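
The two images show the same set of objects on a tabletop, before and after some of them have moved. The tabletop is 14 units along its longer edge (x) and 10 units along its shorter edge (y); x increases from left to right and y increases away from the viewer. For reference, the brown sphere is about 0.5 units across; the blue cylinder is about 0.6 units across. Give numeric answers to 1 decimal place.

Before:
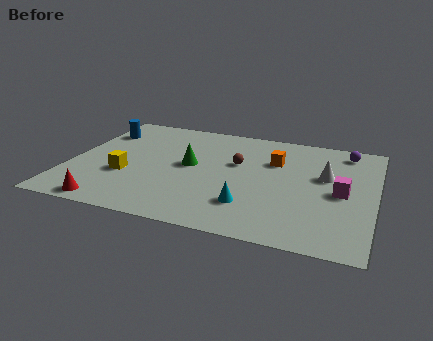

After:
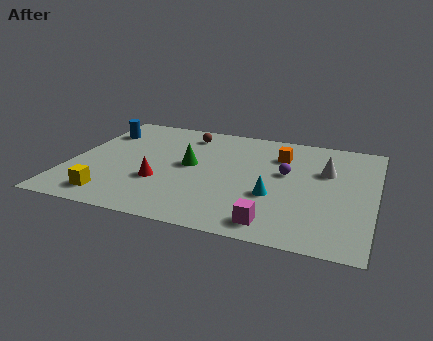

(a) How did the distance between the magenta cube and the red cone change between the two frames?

-5.1

The distance was about 10.9 in the first image and 5.8 in the second, so they moved 5.1 units closer together.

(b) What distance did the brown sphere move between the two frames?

3.4

From (7.6, 6.1) to (5.0, 8.3), the brown sphere covered √(2.6² + 2.2²) ≈ 3.4 units.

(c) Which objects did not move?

the green cone and the blue cylinder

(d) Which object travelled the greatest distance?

the magenta cube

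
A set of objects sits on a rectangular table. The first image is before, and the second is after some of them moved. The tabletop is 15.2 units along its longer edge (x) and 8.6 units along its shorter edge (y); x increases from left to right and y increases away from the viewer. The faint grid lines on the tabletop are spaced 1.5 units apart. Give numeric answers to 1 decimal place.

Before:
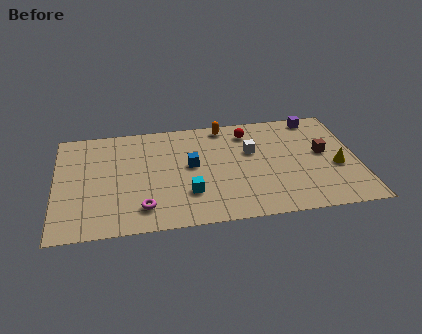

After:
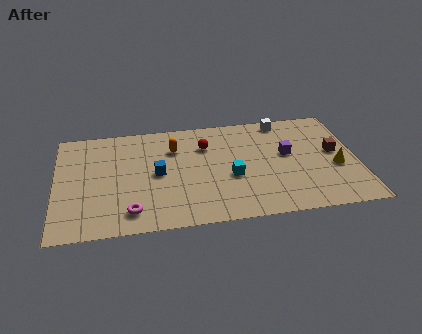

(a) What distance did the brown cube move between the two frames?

0.6

The brown cube moved from about (13.5, 4.7) to (14.1, 4.7), a distance of √(0.6² + 0.0²) ≈ 0.6.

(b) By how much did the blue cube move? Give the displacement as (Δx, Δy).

(-1.7, -0.4)

From the two frames, the blue cube sits at roughly (6.8, 4.7) before and (5.1, 4.3) after.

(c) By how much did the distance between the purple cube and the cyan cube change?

-5.3

Before: roughly 8.5 units apart; after: 3.2. That's 5.3 units closer together.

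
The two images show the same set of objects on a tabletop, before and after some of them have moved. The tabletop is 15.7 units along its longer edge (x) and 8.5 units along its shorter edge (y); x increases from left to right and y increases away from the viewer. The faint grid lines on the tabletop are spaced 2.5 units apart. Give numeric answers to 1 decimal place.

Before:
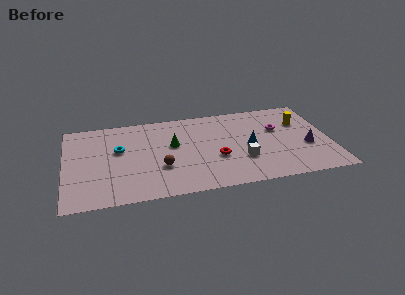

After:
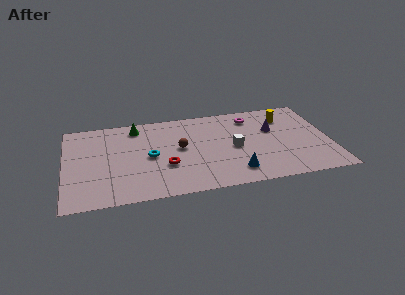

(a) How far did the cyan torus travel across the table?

2.1

The cyan torus moved from about (3.2, 5.1) to (5.0, 4.1), a distance of √(1.8² + 1.0²) ≈ 2.1.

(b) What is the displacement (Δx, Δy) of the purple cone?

(-1.9, 2.1)

From the two frames, the purple cone sits at roughly (14.3, 3.3) before and (12.4, 5.4) after.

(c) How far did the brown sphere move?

2.1

The brown sphere moved from about (5.6, 2.9) to (6.8, 4.6), a distance of √(1.2² + 1.7²) ≈ 2.1.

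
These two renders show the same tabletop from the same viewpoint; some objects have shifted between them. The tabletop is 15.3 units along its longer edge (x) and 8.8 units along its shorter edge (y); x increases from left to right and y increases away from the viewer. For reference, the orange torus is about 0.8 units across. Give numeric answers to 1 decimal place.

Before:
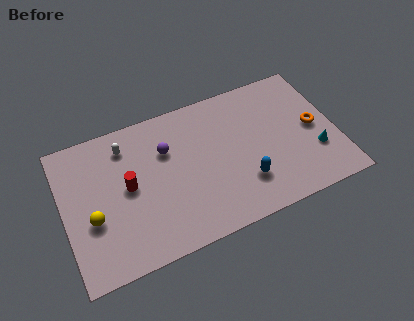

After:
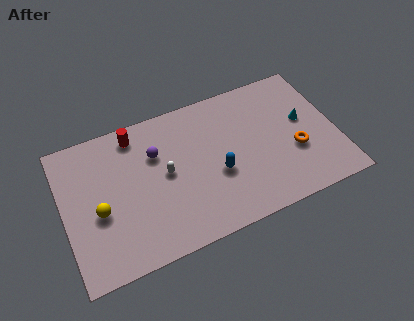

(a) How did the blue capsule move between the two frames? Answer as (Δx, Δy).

(-1.4, 1.1)

The blue capsule was at about (9.9, 2.4) and moved to about (8.5, 3.5).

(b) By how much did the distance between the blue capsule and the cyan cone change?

+1.2

They were about 4.1 units apart before and 5.3 after — 1.2 units further apart.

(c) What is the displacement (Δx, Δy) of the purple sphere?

(-0.6, 0.0)

The purple sphere was at about (5.9, 6.0) and moved to about (5.3, 6.0).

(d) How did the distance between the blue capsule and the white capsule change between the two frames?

-4.8

The distance was about 7.8 in the first image and 3.0 in the second, so they moved 4.8 units closer together.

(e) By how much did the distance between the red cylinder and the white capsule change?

+0.8

The distance was about 2.5 in the first image and 3.3 in the second, so they moved 0.8 units further apart.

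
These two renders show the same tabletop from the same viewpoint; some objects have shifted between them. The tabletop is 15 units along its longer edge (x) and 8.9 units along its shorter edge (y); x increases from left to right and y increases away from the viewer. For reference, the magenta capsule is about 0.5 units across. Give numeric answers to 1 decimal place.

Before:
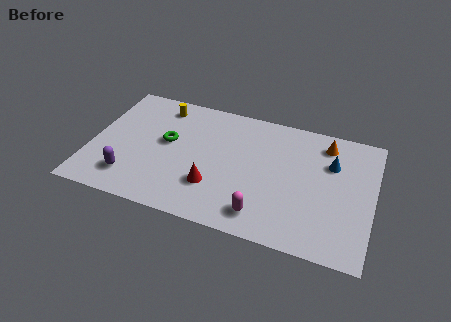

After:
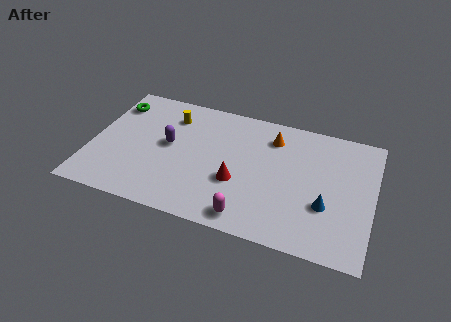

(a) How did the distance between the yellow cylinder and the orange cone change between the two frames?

-3.4

They were about 8.9 units apart before and 5.5 after — 3.4 units closer together.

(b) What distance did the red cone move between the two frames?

1.4

The red cone moved from about (6.7, 2.6) to (7.9, 3.3), a distance of √(1.2² + 0.7²) ≈ 1.4.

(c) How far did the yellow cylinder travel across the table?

0.8

From (3.4, 7.5) to (4.0, 6.9), the yellow cylinder covered √(0.6² + 0.6²) ≈ 0.8 units.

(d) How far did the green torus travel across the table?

3.7

From (4.0, 5.0) to (0.9, 7.0), the green torus covered √(3.1² + 2.0²) ≈ 3.7 units.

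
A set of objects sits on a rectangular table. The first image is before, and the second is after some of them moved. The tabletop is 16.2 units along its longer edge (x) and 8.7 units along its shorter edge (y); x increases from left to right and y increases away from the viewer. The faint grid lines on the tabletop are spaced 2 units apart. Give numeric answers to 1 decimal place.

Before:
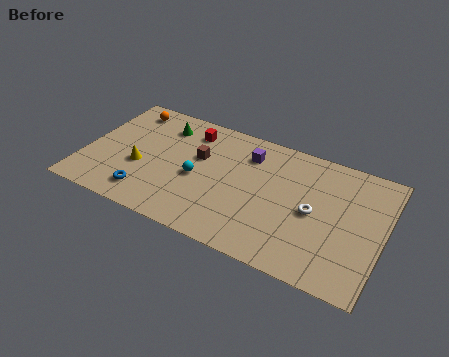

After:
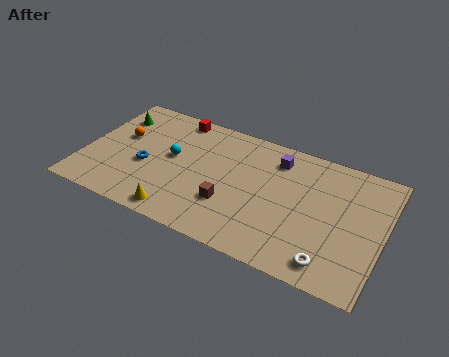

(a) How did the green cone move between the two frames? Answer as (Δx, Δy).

(-2.7, -0.3)

The green cone was at about (3.9, 6.9) and moved to about (1.2, 6.6).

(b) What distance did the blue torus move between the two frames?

2.0

From (3.7, 1.6) to (3.4, 3.6), the blue torus covered √(0.3² + 2.0²) ≈ 2.0 units.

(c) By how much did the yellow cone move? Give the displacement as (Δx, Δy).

(2.5, -2.4)

The yellow cone started near (3.1, 3.4) and ended near (5.6, 1.0).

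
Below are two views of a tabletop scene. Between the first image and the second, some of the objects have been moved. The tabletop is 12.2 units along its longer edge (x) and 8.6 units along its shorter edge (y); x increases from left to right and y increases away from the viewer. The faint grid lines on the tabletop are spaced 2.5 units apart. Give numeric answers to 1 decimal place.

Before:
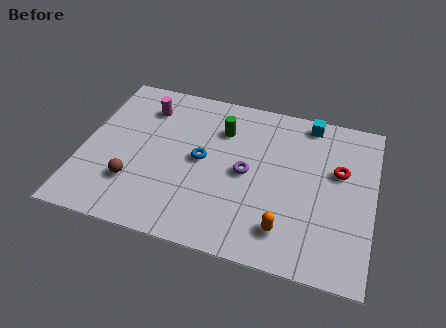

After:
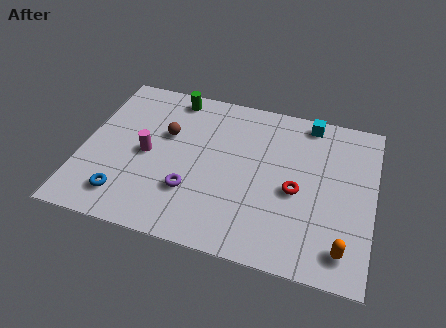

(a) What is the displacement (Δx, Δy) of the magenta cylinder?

(0.3, -2.6)

The magenta cylinder started near (2.4, 6.7) and ended near (2.7, 4.1).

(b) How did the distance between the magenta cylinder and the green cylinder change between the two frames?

+0.3

Before: roughly 3.3 units apart; after: 3.6. That's 0.3 units further apart.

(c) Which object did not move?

the cyan cube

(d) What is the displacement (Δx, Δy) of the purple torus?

(-2.2, -1.6)

The purple torus started near (6.9, 4.2) and ended near (4.7, 2.6).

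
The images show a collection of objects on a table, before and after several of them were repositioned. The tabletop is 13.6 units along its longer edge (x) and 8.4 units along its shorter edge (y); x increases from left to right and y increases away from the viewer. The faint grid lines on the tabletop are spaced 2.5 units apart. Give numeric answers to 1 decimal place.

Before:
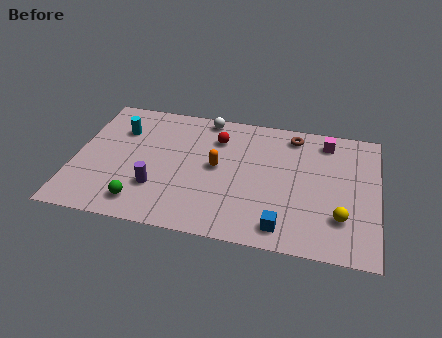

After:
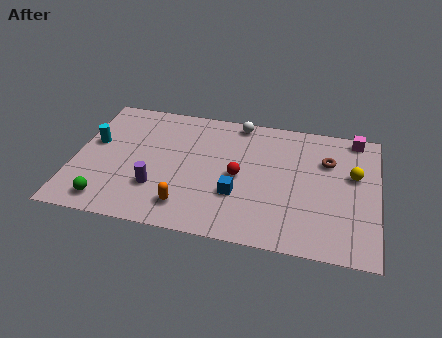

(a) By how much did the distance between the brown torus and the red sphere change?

+0.8

The distance was about 3.5 in the first image and 4.3 in the second, so they moved 0.8 units further apart.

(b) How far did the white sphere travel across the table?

1.5

The white sphere was near (5.7, 7.6) before and (7.2, 7.6) after, so it travelled √(1.5² + 0.0²) ≈ 1.5 units.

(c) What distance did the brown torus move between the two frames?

2.1

From (9.7, 7.2) to (11.3, 5.8), the brown torus covered √(1.6² + 1.4²) ≈ 2.1 units.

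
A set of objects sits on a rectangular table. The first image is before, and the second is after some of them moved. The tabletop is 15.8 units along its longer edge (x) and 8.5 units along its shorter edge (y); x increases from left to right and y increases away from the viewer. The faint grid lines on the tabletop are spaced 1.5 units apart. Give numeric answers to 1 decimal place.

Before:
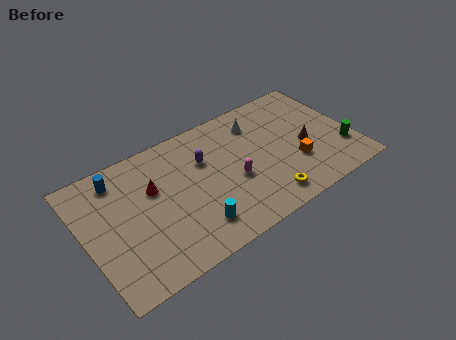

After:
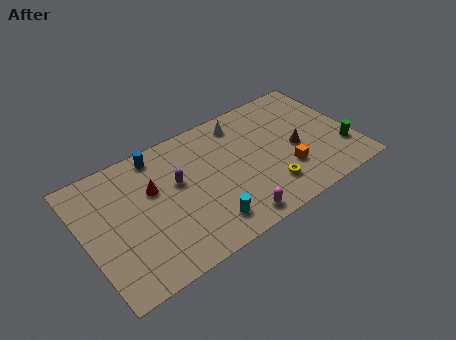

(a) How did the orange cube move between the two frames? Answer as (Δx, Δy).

(-0.6, -0.2)

The orange cube started near (12.2, 2.8) and ended near (11.6, 2.6).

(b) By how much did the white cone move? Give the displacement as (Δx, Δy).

(-0.9, 0.5)

From the two frames, the white cone sits at roughly (10.6, 6.7) before and (9.7, 7.2) after.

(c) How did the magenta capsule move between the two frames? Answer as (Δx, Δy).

(-0.5, -2.5)

The magenta capsule started near (8.6, 3.5) and ended near (8.1, 1.0).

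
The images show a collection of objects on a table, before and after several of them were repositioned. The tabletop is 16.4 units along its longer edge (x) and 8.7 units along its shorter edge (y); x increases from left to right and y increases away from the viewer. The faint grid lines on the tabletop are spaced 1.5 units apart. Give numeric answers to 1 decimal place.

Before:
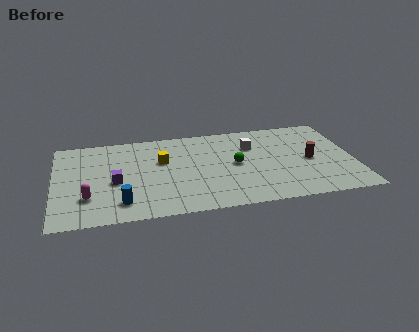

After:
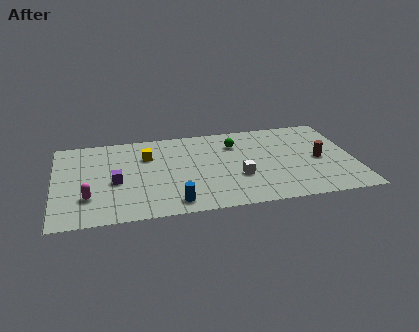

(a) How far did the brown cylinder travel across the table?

0.5

The brown cylinder moved from about (14.0, 4.1) to (14.5, 4.1), a distance of √(0.5² + 0.0²) ≈ 0.5.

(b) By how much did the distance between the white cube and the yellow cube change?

+0.7

They were about 5.0 units apart before and 5.7 after — 0.7 units further apart.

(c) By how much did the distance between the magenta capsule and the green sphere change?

+0.8

They were about 8.3 units apart before and 9.1 after — 0.8 units further apart.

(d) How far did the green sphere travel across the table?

2.1

The green sphere moved from about (9.9, 4.4) to (10.0, 6.5), a distance of √(0.1² + 2.1²) ≈ 2.1.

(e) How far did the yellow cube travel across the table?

1.0

The yellow cube was near (5.9, 5.5) before and (5.1, 6.1) after, so it travelled √(0.8² + 0.6²) ≈ 1.0 units.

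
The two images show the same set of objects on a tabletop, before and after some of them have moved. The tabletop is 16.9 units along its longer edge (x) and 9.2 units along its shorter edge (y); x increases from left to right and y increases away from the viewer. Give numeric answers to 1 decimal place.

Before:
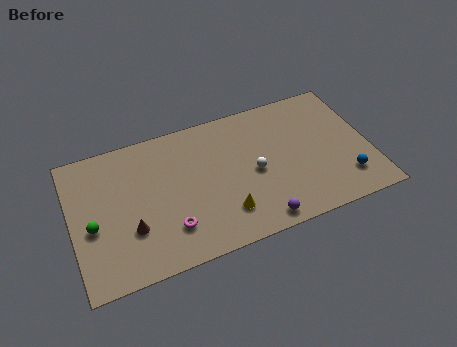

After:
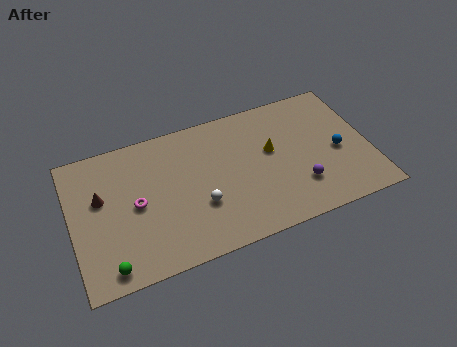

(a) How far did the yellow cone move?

4.4

From (8.4, 2.2) to (11.4, 5.4), the yellow cone covered √(3.0² + 3.2²) ≈ 4.4 units.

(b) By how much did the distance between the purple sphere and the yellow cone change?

+1.0

Before: roughly 2.2 units apart; after: 3.2. That's 1.0 units further apart.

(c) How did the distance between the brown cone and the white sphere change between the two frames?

-1.3

Before: roughly 7.2 units apart; after: 5.9. That's 1.3 units closer together.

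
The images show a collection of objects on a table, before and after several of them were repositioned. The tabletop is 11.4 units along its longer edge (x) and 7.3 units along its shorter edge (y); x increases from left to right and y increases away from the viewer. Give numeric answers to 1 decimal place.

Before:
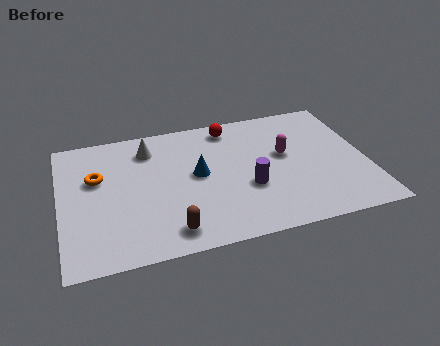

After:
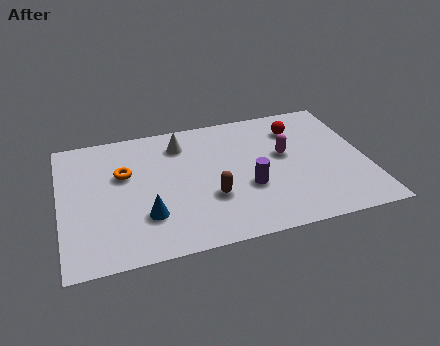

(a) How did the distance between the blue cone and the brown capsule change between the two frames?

-0.6

The distance was about 3.0 in the first image and 2.4 in the second, so they moved 0.6 units closer together.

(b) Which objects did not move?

the purple cylinder and the magenta capsule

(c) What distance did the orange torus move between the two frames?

1.0

The orange torus was near (1.4, 4.6) before and (2.4, 4.6) after, so it travelled √(1.0² + 0.0²) ≈ 1.0 units.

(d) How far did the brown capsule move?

2.1

The brown capsule moved from about (3.9, 1.1) to (5.5, 2.5), a distance of √(1.6² + 1.4²) ≈ 2.1.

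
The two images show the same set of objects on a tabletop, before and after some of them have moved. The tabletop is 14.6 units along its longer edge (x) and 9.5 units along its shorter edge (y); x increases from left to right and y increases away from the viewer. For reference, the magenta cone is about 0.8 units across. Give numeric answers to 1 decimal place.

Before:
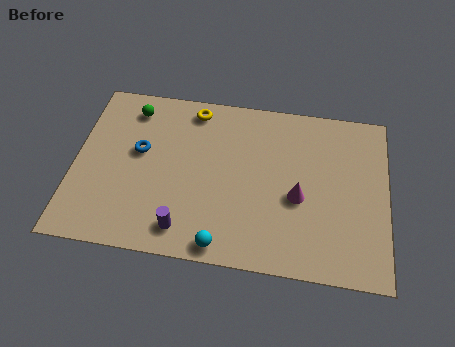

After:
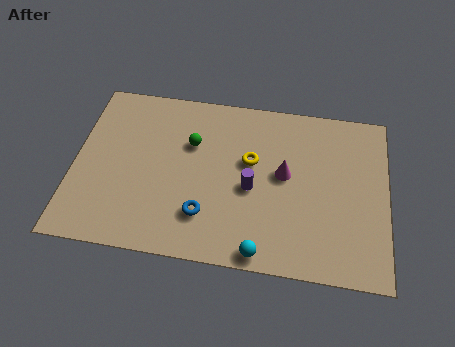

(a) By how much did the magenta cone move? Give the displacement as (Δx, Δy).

(-0.7, 1.2)

The magenta cone was at about (10.5, 4.0) and moved to about (9.8, 5.2).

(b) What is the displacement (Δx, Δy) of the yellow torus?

(2.8, -2.6)

The yellow torus started near (5.4, 8.3) and ended near (8.2, 5.7).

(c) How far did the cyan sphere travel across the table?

1.8

The cyan sphere moved from about (7.1, 0.9) to (8.9, 0.8), a distance of √(1.8² + 0.1²) ≈ 1.8.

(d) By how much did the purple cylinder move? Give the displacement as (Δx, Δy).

(3.0, 2.7)

The purple cylinder was at about (5.3, 1.5) and moved to about (8.3, 4.2).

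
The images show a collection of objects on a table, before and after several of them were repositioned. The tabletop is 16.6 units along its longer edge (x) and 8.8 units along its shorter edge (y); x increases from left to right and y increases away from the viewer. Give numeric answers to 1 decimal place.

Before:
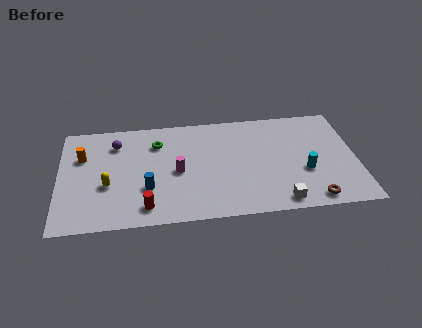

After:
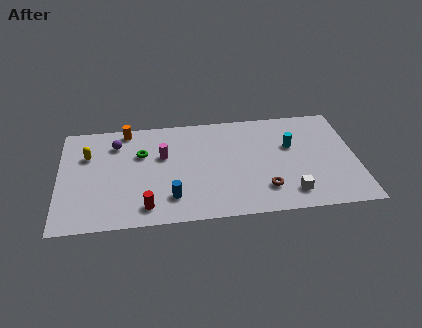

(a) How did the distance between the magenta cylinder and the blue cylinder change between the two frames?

+1.4

Before: roughly 2.1 units apart; after: 3.5. That's 1.4 units further apart.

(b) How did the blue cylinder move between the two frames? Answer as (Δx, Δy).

(1.3, -0.9)

The blue cylinder was at about (4.9, 2.9) and moved to about (6.2, 2.0).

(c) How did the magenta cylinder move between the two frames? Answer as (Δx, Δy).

(-0.8, 1.4)

The magenta cylinder was at about (6.6, 4.1) and moved to about (5.8, 5.5).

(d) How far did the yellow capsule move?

2.8

From (2.7, 3.4) to (1.6, 6.0), the yellow capsule covered √(1.1² + 2.6²) ≈ 2.8 units.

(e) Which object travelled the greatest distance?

the orange cylinder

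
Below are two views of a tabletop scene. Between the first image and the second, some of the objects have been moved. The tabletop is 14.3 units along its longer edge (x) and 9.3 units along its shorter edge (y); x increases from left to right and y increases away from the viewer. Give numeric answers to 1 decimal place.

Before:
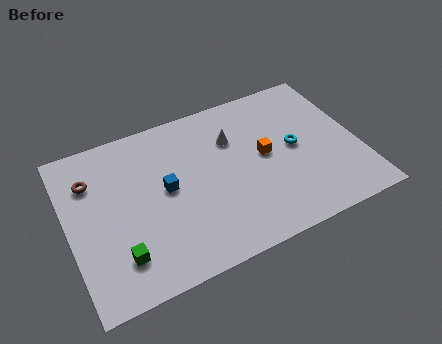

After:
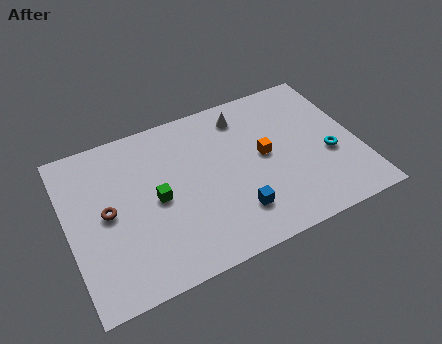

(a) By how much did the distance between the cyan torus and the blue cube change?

-1.3

Before: roughly 6.4 units apart; after: 5.1. That's 1.3 units closer together.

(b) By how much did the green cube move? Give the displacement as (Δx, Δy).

(2.1, 2.4)

The green cube started near (2.2, 2.1) and ended near (4.3, 4.5).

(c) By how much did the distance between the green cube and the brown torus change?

-2.4

Before: roughly 4.8 units apart; after: 2.4. That's 2.4 units closer together.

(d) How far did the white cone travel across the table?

1.4

The white cone moved from about (8.3, 6.5) to (9.0, 7.7), a distance of √(0.7² + 1.2²) ≈ 1.4.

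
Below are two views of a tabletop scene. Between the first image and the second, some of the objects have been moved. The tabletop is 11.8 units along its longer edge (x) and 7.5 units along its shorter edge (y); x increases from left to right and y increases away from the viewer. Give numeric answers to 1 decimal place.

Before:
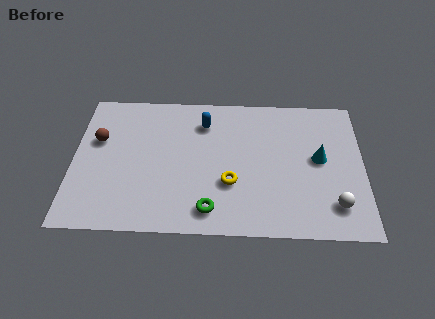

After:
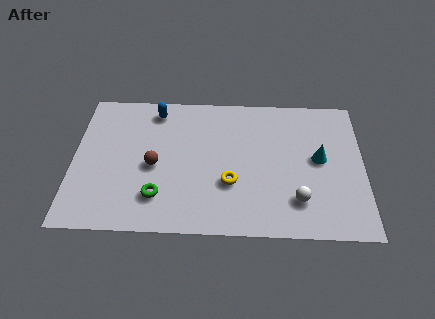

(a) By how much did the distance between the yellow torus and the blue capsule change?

+1.5

The distance was about 3.4 in the first image and 4.9 in the second, so they moved 1.5 units further apart.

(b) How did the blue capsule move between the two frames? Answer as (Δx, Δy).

(-2.0, 0.6)

The blue capsule started near (5.3, 5.8) and ended near (3.3, 6.4).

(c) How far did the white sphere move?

1.5

From (10.6, 1.6) to (9.1, 1.8), the white sphere covered √(1.5² + 0.2²) ≈ 1.5 units.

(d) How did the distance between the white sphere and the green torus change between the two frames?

+0.6

They were about 5.0 units apart before and 5.6 after — 0.6 units further apart.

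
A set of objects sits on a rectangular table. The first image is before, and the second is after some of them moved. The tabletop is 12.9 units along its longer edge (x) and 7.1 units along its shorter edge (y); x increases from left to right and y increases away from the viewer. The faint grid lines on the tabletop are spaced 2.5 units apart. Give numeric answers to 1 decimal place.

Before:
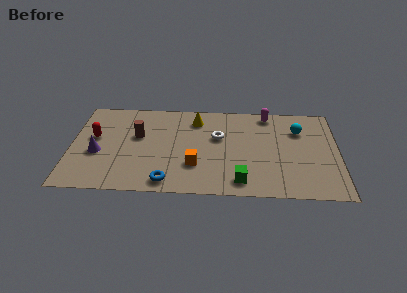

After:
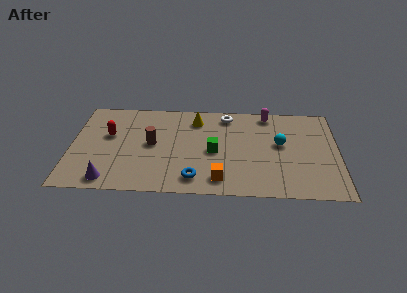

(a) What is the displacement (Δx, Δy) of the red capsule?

(0.7, 0.2)

The red capsule started near (1.1, 4.1) and ended near (1.8, 4.3).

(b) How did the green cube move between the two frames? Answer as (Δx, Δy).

(-1.3, 2.2)

The green cube started near (8.2, 1.1) and ended near (6.9, 3.3).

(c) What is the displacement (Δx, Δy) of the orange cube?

(1.2, -1.0)

The orange cube was at about (6.0, 2.2) and moved to about (7.2, 1.2).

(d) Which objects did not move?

the magenta capsule and the yellow cone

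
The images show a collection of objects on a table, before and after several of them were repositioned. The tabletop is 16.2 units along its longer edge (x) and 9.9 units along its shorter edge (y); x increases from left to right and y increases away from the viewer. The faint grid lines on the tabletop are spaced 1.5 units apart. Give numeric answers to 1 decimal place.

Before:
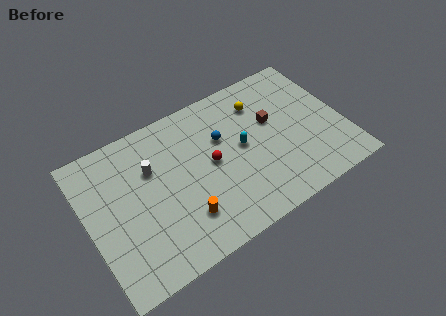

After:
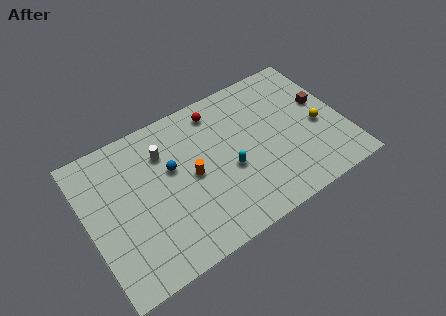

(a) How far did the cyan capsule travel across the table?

1.5

From (9.8, 5.2) to (8.8, 4.1), the cyan capsule covered √(1.0² + 1.1²) ≈ 1.5 units.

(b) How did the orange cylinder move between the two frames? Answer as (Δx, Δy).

(0.9, 2.4)

The orange cylinder was at about (5.6, 2.5) and moved to about (6.5, 4.9).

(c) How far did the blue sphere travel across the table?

3.3

The blue sphere was near (8.7, 6.4) before and (5.4, 6.0) after, so it travelled √(3.3² + 0.4²) ≈ 3.3 units.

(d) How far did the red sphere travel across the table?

3.4

From (7.8, 5.1) to (8.7, 8.4), the red sphere covered √(0.9² + 3.3²) ≈ 3.4 units.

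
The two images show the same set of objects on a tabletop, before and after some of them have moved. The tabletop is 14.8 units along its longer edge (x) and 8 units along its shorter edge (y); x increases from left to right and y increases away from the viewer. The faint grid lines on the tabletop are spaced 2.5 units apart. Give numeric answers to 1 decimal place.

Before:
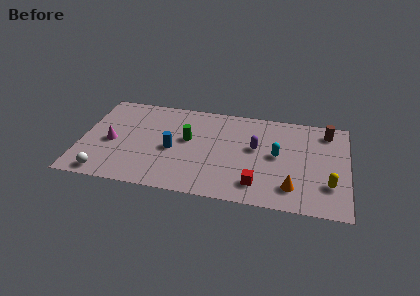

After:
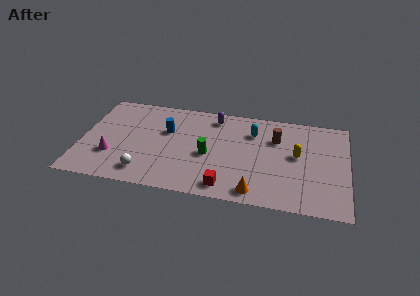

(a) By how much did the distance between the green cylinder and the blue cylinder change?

+1.6

They were about 1.3 units apart before and 2.9 after — 1.6 units further apart.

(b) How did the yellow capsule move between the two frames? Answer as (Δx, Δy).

(-1.8, 2.1)

From the two frames, the yellow capsule sits at roughly (13.8, 2.3) before and (12.0, 4.4) after.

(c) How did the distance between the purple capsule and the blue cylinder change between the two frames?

-1.6

They were about 4.7 units apart before and 3.1 after — 1.6 units closer together.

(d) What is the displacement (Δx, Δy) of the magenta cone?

(0.1, -1.1)

The magenta cone was at about (1.7, 3.6) and moved to about (1.8, 2.5).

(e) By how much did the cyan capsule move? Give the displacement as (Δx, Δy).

(-1.4, 1.7)

The cyan capsule was at about (10.9, 4.2) and moved to about (9.5, 5.9).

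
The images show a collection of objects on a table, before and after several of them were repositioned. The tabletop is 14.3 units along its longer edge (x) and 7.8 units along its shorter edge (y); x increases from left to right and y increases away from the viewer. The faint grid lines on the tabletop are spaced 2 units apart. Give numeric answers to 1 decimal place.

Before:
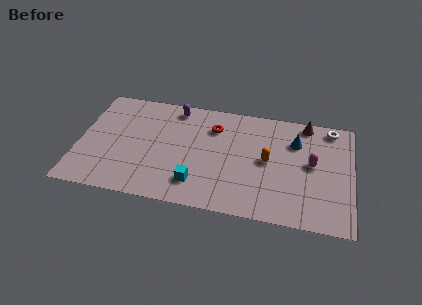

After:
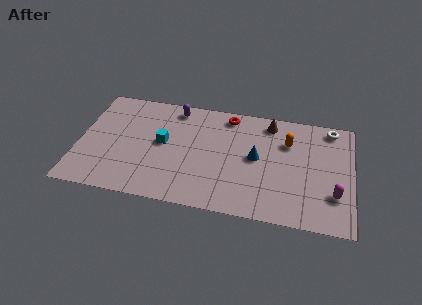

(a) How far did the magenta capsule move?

2.2

From (12.2, 4.2) to (13.4, 2.3), the magenta capsule covered √(1.2² + 1.9²) ≈ 2.2 units.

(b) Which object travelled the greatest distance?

the cyan cube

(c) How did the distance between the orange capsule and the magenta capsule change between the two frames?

+1.8

They were about 2.3 units apart before and 4.1 after — 1.8 units further apart.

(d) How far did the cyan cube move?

3.1

The cyan cube was near (6.3, 1.7) before and (4.4, 4.2) after, so it travelled √(1.9² + 2.5²) ≈ 3.1 units.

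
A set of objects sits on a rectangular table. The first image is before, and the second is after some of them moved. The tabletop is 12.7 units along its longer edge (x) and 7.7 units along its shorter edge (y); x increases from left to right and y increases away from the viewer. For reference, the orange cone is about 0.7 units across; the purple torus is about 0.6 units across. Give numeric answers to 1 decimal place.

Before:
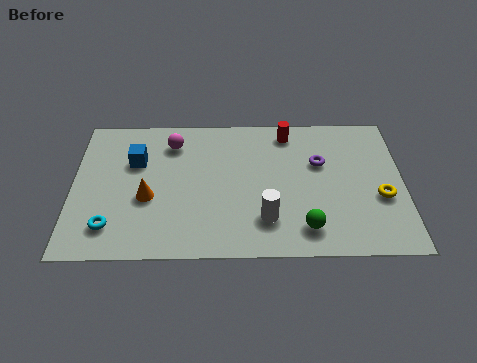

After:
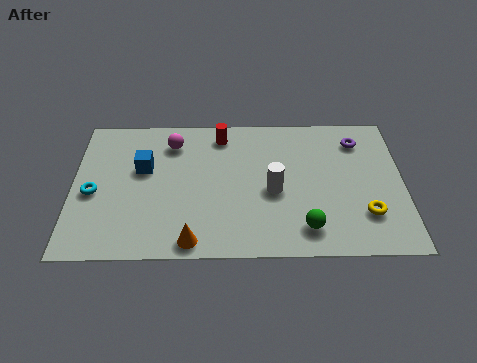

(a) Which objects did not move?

the green sphere and the magenta sphere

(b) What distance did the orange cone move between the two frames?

2.9

The orange cone was near (2.9, 3.1) before and (4.6, 0.8) after, so it travelled √(1.7² + 2.3²) ≈ 2.9 units.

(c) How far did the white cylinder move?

1.5

The white cylinder moved from about (7.4, 1.9) to (7.7, 3.4), a distance of √(0.3² + 1.5²) ≈ 1.5.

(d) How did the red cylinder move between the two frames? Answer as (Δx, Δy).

(-2.6, -0.1)

From the two frames, the red cylinder sits at roughly (8.3, 6.6) before and (5.7, 6.5) after.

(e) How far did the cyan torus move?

1.9

The cyan torus moved from about (1.5, 1.6) to (0.8, 3.4), a distance of √(0.7² + 1.8²) ≈ 1.9.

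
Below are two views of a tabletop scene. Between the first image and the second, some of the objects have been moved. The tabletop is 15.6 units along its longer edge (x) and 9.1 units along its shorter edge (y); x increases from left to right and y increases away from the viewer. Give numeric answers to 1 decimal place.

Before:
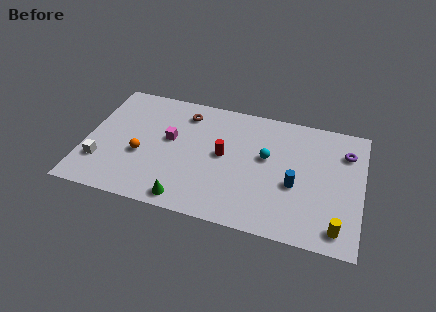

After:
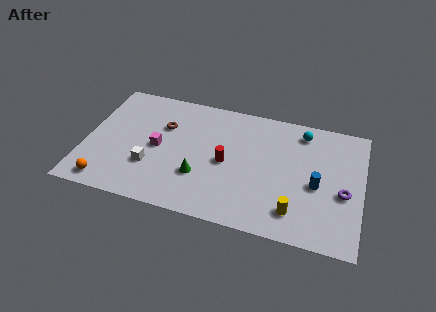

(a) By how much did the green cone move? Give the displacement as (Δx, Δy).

(0.6, 1.9)

From the two frames, the green cone sits at roughly (6.0, 1.0) before and (6.6, 2.9) after.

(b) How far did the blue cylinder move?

1.2

The blue cylinder moved from about (11.9, 3.7) to (13.1, 4.0), a distance of √(1.2² + 0.3²) ≈ 1.2.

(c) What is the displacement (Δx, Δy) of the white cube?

(2.8, 0.4)

The white cube started near (1.0, 2.5) and ended near (3.8, 2.9).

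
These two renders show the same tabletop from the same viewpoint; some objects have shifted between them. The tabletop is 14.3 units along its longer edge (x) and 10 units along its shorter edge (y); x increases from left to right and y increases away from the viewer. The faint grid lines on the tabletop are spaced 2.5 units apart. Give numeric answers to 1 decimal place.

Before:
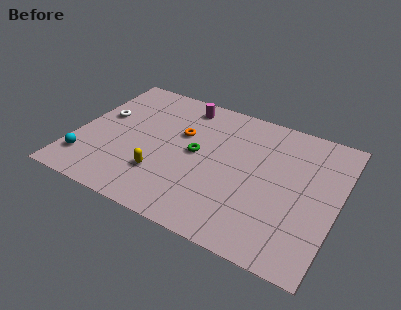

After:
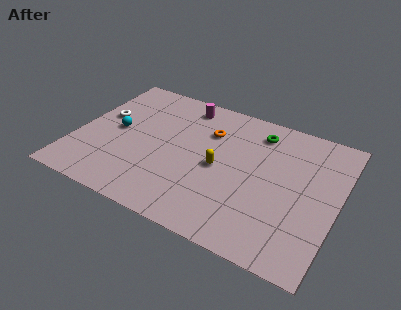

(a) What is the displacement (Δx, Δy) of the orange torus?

(1.4, 0.8)

The orange torus started near (5.6, 6.3) and ended near (7.0, 7.1).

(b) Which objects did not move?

the magenta cylinder and the white torus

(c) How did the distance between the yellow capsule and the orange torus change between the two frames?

-1.0

The distance was about 3.6 in the first image and 2.6 in the second, so they moved 1.0 units closer together.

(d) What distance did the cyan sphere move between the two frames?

3.2

The cyan sphere was near (0.9, 2.1) before and (2.1, 5.1) after, so it travelled √(1.2² + 3.0²) ≈ 3.2 units.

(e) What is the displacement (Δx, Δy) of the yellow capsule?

(2.9, 1.9)

The yellow capsule started near (5.0, 2.8) and ended near (7.9, 4.7).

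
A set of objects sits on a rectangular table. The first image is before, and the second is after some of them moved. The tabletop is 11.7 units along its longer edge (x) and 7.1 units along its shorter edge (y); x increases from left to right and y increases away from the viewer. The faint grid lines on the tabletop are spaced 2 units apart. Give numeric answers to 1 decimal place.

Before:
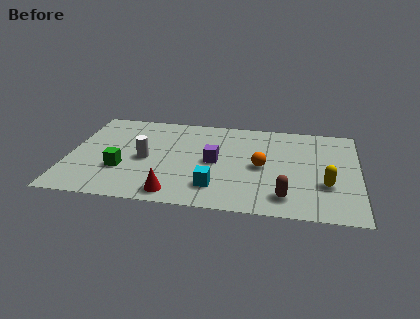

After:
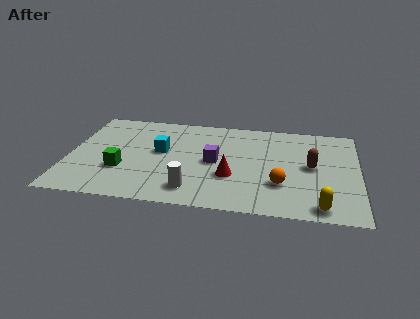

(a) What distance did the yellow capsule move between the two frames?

1.6

The yellow capsule was near (10.4, 2.4) before and (10.2, 0.8) after, so it travelled √(0.2² + 1.6²) ≈ 1.6 units.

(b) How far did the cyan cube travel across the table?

3.3

The cyan cube moved from about (6.0, 1.6) to (3.7, 4.0), a distance of √(2.3² + 2.4²) ≈ 3.3.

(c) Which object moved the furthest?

the cyan cube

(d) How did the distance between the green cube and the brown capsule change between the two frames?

+1.0

Before: roughly 6.7 units apart; after: 7.7. That's 1.0 units further apart.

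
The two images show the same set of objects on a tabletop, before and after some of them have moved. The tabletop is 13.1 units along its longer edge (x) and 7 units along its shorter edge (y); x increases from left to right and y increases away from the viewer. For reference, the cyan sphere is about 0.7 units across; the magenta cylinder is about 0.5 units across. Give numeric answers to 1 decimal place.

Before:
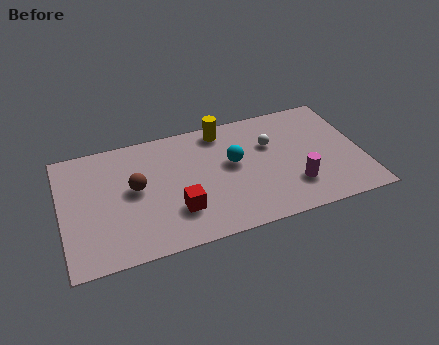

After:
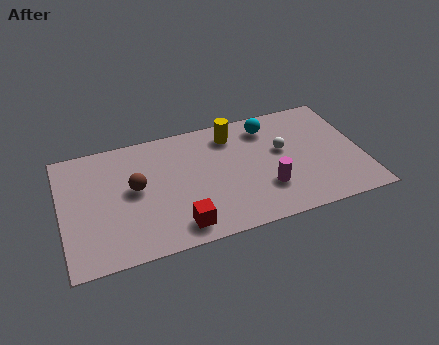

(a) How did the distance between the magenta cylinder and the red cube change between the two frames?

-1.1

They were about 5.1 units apart before and 4.0 after — 1.1 units closer together.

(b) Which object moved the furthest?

the cyan sphere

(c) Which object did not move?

the brown sphere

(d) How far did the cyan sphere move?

2.4

The cyan sphere was near (7.5, 4.0) before and (9.2, 5.7) after, so it travelled √(1.7² + 1.7²) ≈ 2.4 units.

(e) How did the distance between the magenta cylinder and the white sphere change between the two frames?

-0.6

Before: roughly 2.8 units apart; after: 2.2. That's 0.6 units closer together.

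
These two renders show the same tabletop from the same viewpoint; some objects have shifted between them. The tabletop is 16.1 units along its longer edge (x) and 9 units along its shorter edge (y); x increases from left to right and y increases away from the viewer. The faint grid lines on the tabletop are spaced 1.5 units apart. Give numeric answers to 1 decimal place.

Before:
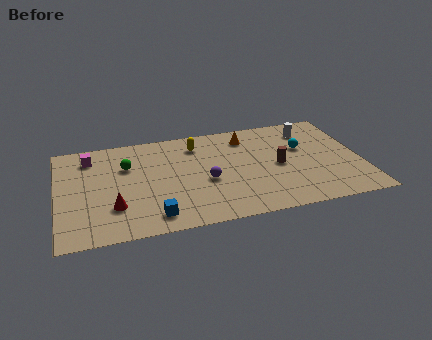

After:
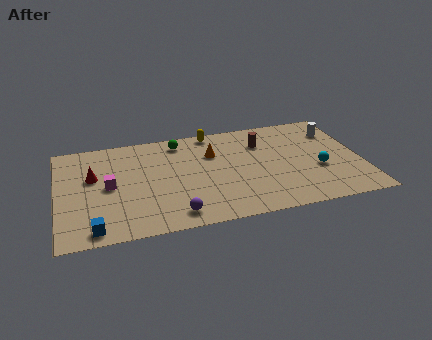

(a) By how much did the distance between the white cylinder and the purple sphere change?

+3.8

Before: roughly 6.7 units apart; after: 10.5. That's 3.8 units further apart.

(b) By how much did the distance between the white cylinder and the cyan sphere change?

+1.8

They were about 1.7 units apart before and 3.5 after — 1.8 units further apart.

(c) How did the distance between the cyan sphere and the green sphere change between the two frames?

-1.1

Before: roughly 9.4 units apart; after: 8.3. That's 1.1 units closer together.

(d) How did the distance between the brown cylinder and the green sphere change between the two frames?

-3.7

The distance was about 8.2 in the first image and 4.5 in the second, so they moved 3.7 units closer together.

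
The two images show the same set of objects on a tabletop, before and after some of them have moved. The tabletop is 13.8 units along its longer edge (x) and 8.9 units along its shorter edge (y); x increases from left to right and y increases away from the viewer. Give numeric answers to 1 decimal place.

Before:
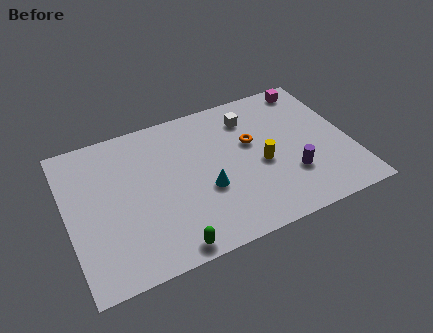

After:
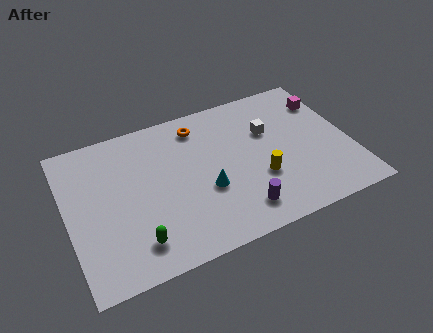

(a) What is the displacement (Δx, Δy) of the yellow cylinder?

(-0.2, -0.8)

From the two frames, the yellow cylinder sits at roughly (9.4, 3.9) before and (9.2, 3.1) after.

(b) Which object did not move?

the cyan cone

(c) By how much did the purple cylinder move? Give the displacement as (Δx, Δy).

(-2.7, -1.1)

From the two frames, the purple cylinder sits at roughly (10.7, 2.7) before and (8.0, 1.6) after.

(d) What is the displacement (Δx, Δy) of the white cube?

(0.8, -1.2)

The white cube was at about (9.2, 7.0) and moved to about (10.0, 5.8).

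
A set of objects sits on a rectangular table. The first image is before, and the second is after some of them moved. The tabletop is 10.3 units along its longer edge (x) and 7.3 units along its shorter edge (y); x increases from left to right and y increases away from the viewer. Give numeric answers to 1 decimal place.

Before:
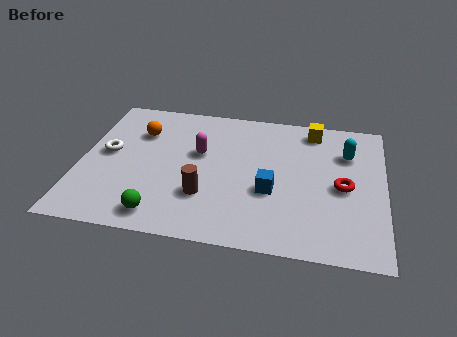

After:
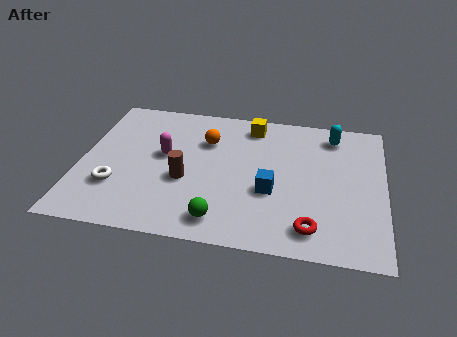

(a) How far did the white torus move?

1.7

The white torus was near (0.9, 3.9) before and (1.3, 2.2) after, so it travelled √(0.4² + 1.7²) ≈ 1.7 units.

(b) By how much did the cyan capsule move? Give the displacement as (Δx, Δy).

(-0.5, 0.9)

From the two frames, the cyan capsule sits at roughly (9.0, 5.2) before and (8.5, 6.1) after.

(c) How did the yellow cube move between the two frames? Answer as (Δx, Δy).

(-2.1, -0.1)

The yellow cube was at about (7.8, 6.3) and moved to about (5.7, 6.2).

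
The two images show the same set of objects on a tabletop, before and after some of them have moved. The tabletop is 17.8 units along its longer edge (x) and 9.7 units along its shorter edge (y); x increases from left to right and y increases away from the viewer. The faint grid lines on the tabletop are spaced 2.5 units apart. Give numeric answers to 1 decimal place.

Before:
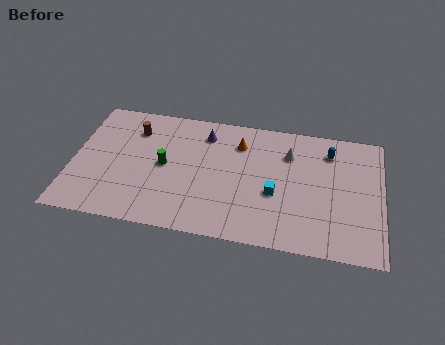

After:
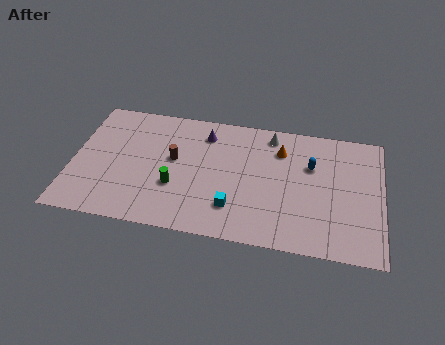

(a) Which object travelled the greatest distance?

the brown cylinder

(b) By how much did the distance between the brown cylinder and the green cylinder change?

-1.0

Before: roughly 3.1 units apart; after: 2.1. That's 1.0 units closer together.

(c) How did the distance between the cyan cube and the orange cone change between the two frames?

+1.4

Before: roughly 4.1 units apart; after: 5.5. That's 1.4 units further apart.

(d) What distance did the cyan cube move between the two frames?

2.7

From (11.7, 3.9) to (9.4, 2.4), the cyan cube covered √(2.3² + 1.5²) ≈ 2.7 units.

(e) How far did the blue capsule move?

1.6

The blue capsule moved from about (14.7, 7.7) to (13.7, 6.4), a distance of √(1.0² + 1.3²) ≈ 1.6.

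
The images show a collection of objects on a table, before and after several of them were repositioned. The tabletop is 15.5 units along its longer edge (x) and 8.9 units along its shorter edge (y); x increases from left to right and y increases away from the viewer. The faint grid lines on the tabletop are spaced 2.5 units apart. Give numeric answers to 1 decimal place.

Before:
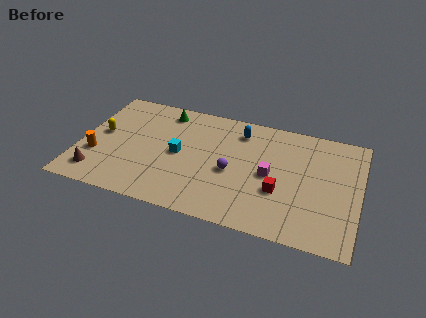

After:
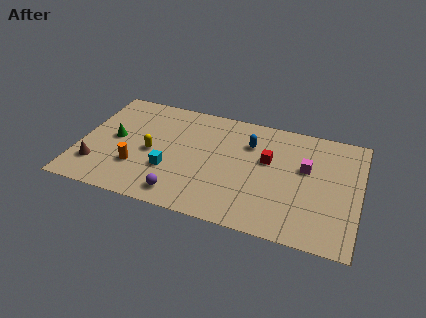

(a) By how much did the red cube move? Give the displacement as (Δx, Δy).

(-0.8, 2.2)

The red cube started near (11.2, 3.2) and ended near (10.4, 5.4).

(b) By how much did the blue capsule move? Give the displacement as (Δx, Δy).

(0.6, -0.8)

The blue capsule started near (8.7, 7.2) and ended near (9.3, 6.4).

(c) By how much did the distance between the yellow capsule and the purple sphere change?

-4.1

They were about 7.5 units apart before and 3.4 after — 4.1 units closer together.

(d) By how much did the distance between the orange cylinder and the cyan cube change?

-2.9

Before: roughly 4.7 units apart; after: 1.8. That's 2.9 units closer together.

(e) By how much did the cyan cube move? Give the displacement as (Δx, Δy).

(-0.4, -1.4)

From the two frames, the cyan cube sits at roughly (5.5, 4.4) before and (5.1, 3.0) after.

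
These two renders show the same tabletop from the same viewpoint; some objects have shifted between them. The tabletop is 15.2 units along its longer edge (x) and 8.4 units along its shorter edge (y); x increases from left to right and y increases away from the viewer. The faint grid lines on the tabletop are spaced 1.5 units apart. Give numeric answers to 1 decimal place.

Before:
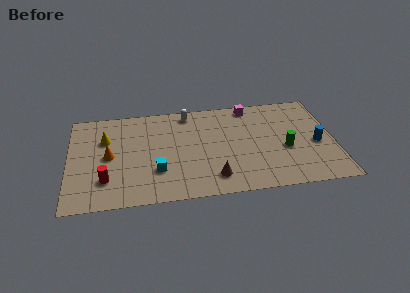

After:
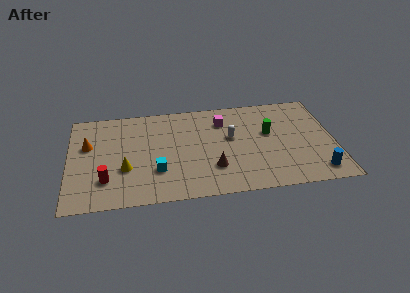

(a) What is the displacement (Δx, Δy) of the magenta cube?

(-1.6, -1.1)

From the two frames, the magenta cube sits at roughly (10.5, 7.5) before and (8.9, 6.4) after.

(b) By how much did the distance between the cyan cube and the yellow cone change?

-2.4

Before: roughly 4.2 units apart; after: 1.8. That's 2.4 units closer together.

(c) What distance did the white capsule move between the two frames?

3.5

From (6.9, 7.4) to (9.3, 4.9), the white capsule covered √(2.4² + 2.5²) ≈ 3.5 units.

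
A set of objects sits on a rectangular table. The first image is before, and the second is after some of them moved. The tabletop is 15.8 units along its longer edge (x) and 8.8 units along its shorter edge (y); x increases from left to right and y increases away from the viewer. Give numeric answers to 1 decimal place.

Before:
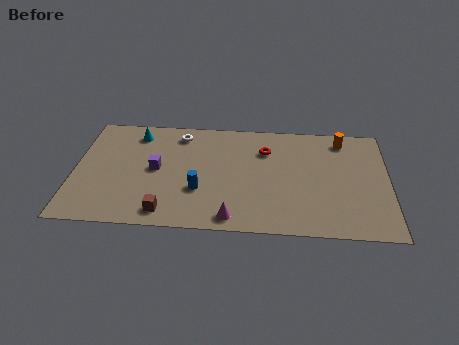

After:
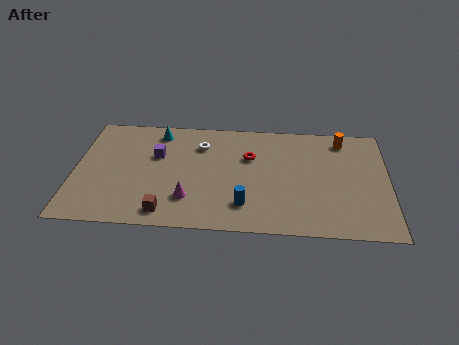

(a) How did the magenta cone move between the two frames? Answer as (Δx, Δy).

(-2.2, 1.3)

The magenta cone was at about (8.0, 1.0) and moved to about (5.8, 2.3).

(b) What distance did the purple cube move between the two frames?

1.1

From (4.1, 4.5) to (4.1, 5.6), the purple cube covered √(0.0² + 1.1²) ≈ 1.1 units.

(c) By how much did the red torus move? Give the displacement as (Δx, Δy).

(-0.8, -0.6)

The red torus started near (9.6, 6.4) and ended near (8.8, 5.8).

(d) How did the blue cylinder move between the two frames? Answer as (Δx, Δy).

(2.3, -1.0)

From the two frames, the blue cylinder sits at roughly (6.3, 3.0) before and (8.6, 2.0) after.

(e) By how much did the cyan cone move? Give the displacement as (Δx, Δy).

(1.1, 0.2)

From the two frames, the cyan cone sits at roughly (3.0, 7.3) before and (4.1, 7.5) after.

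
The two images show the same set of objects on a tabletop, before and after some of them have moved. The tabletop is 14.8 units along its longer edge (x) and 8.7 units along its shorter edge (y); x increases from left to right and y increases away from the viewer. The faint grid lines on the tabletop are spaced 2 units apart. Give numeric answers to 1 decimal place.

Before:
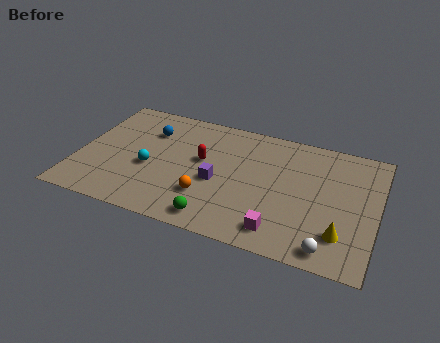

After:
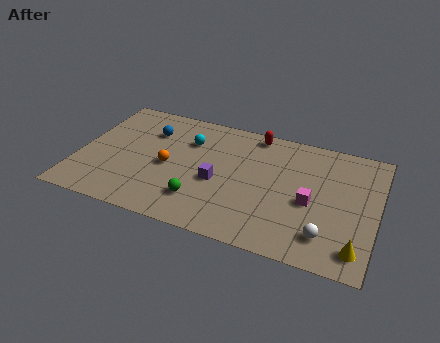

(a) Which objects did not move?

the purple cube and the blue sphere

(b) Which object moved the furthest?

the red capsule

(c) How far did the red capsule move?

3.7

From (6.1, 5.0) to (8.5, 7.8), the red capsule covered √(2.4² + 2.8²) ≈ 3.7 units.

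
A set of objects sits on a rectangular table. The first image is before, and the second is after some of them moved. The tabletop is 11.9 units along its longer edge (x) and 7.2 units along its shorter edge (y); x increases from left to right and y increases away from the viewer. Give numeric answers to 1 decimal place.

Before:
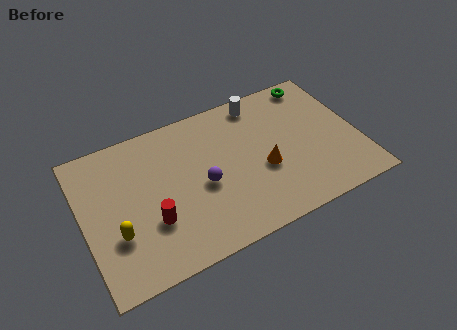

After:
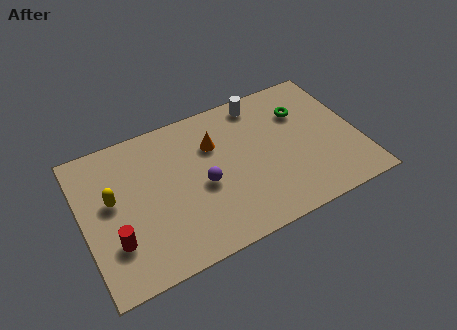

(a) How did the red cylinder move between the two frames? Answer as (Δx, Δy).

(-1.6, -0.3)

From the two frames, the red cylinder sits at roughly (2.8, 2.4) before and (1.2, 2.1) after.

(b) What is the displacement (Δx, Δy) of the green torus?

(-0.8, -1.3)

The green torus started near (10.5, 6.4) and ended near (9.7, 5.1).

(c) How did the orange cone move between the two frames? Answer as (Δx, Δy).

(-1.9, 2.1)

From the two frames, the orange cone sits at roughly (7.7, 2.9) before and (5.8, 5.0) after.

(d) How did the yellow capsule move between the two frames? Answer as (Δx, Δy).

(0.0, 1.7)

The yellow capsule was at about (1.3, 2.4) and moved to about (1.3, 4.1).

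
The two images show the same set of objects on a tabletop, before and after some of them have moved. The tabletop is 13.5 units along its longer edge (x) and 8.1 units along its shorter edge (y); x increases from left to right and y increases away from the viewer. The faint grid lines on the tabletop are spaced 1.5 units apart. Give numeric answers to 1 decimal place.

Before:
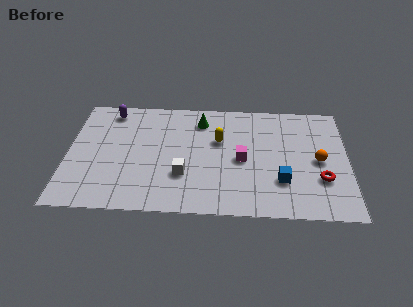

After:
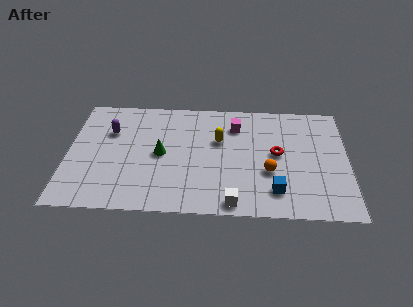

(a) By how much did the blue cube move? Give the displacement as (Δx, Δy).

(-0.3, -0.7)

From the two frames, the blue cube sits at roughly (10.3, 2.4) before and (10.0, 1.7) after.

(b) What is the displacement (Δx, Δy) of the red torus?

(-2.1, 1.7)

The red torus started near (12.2, 2.6) and ended near (10.1, 4.3).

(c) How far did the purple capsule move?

1.5

The purple capsule moved from about (2.0, 7.0) to (2.0, 5.5), a distance of √(0.0² + 1.5²) ≈ 1.5.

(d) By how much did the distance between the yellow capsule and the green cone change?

+1.3

The distance was about 1.7 in the first image and 3.0 in the second, so they moved 1.3 units further apart.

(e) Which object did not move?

the yellow capsule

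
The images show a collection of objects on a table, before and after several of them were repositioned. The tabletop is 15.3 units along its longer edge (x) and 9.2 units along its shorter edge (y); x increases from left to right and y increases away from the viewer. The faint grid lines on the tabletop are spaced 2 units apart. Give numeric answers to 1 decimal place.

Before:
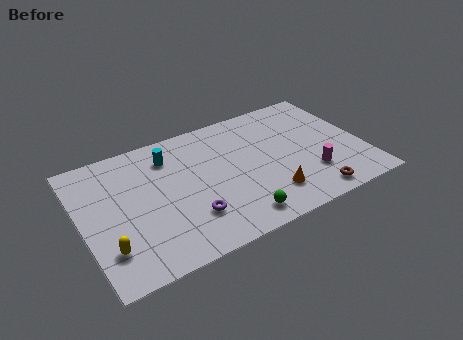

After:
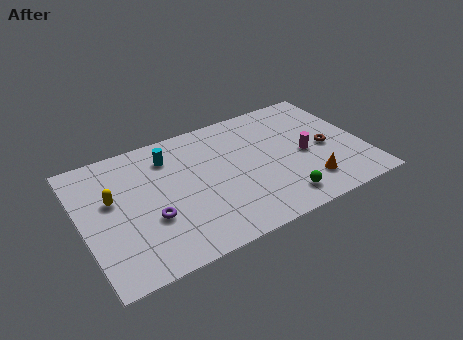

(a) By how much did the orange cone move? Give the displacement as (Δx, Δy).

(2.1, -0.1)

The orange cone started near (9.8, 2.1) and ended near (11.9, 2.0).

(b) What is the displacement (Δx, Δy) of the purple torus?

(-2.0, 0.8)

From the two frames, the purple torus sits at roughly (5.5, 2.5) before and (3.5, 3.3) after.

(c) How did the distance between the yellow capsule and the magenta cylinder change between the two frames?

-0.6

The distance was about 11.1 in the first image and 10.5 in the second, so they moved 0.6 units closer together.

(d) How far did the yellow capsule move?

3.3

The yellow capsule was near (1.1, 2.3) before and (1.7, 5.5) after, so it travelled √(0.6² + 3.2²) ≈ 3.3 units.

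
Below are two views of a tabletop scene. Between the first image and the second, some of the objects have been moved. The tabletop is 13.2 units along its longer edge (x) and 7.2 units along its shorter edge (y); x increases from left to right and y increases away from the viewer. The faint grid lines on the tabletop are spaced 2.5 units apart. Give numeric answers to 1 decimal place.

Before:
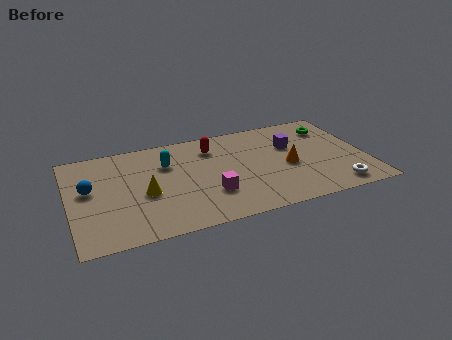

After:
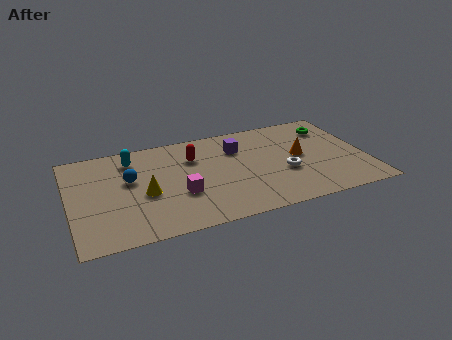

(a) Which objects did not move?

the green torus and the yellow cone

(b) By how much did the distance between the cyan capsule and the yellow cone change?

+0.5

They were about 2.2 units apart before and 2.7 after — 0.5 units further apart.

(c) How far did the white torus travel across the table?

2.8

The white torus was near (11.6, 1.0) before and (9.5, 2.8) after, so it travelled √(2.1² + 1.8²) ≈ 2.8 units.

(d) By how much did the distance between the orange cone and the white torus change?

-1.6

The distance was about 2.9 in the first image and 1.3 in the second, so they moved 1.6 units closer together.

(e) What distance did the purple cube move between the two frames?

2.5

From (10.0, 4.7) to (7.6, 5.2), the purple cube covered √(2.4² + 0.5²) ≈ 2.5 units.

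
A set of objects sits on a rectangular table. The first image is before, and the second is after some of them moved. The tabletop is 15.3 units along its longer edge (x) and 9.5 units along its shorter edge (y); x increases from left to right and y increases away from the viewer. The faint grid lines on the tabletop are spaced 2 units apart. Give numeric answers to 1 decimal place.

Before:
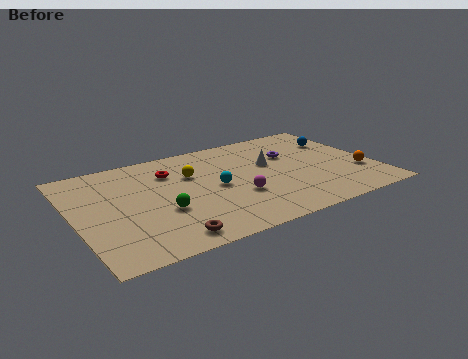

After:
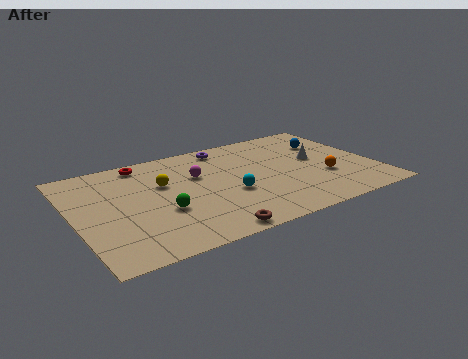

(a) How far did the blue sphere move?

0.6

The blue sphere was near (14.0, 6.7) before and (13.4, 6.7) after, so it travelled √(0.6² + 0.0²) ≈ 0.6 units.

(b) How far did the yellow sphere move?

1.5

From (6.1, 6.3) to (4.6, 6.0), the yellow sphere covered √(1.5² + 0.3²) ≈ 1.5 units.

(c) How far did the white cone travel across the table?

2.5

The white cone moved from about (10.1, 5.7) to (12.5, 5.2), a distance of √(2.4² + 0.5²) ≈ 2.5.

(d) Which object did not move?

the green sphere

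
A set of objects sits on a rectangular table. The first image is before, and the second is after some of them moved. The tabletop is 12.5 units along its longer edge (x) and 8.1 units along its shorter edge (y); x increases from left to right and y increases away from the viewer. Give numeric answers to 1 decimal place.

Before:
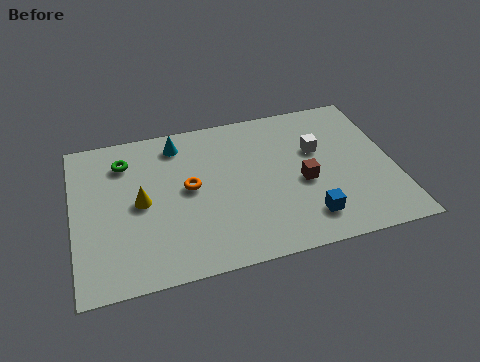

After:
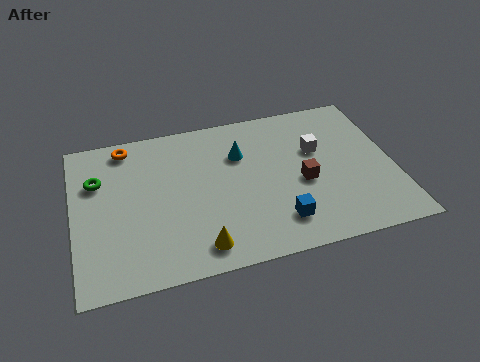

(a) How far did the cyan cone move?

2.7

From (4.2, 6.8) to (6.6, 5.6), the cyan cone covered √(2.4² + 1.2²) ≈ 2.7 units.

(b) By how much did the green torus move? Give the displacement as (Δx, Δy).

(-1.1, -0.8)

The green torus started near (2.1, 6.3) and ended near (1.0, 5.5).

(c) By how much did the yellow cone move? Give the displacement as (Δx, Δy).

(2.1, -2.8)

The yellow cone was at about (2.6, 4.0) and moved to about (4.7, 1.2).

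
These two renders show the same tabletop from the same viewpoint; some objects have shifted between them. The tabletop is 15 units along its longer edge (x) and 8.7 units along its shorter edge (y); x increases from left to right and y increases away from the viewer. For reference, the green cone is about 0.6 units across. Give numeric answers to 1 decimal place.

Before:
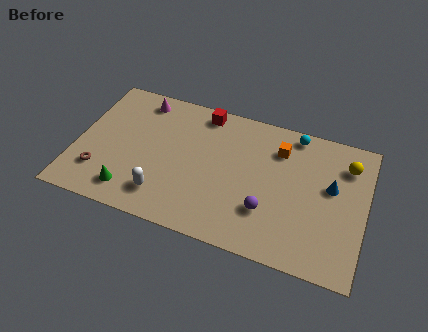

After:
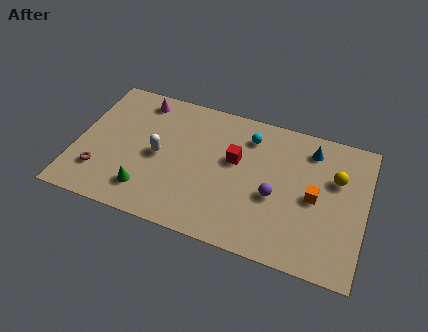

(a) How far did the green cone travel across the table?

0.9

The green cone moved from about (3.1, 1.5) to (3.9, 1.8), a distance of √(0.8² + 0.3²) ≈ 0.9.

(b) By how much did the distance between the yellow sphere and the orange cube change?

-1.7

Before: roughly 3.5 units apart; after: 1.8. That's 1.7 units closer together.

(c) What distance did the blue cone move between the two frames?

2.3

The blue cone was near (13.2, 5.1) before and (12.0, 7.1) after, so it travelled √(1.2² + 2.0²) ≈ 2.3 units.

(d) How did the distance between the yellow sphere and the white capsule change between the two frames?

-1.1

Before: roughly 10.3 units apart; after: 9.2. That's 1.1 units closer together.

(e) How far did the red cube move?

3.1

From (6.3, 7.7) to (8.2, 5.2), the red cube covered √(1.9² + 2.5²) ≈ 3.1 units.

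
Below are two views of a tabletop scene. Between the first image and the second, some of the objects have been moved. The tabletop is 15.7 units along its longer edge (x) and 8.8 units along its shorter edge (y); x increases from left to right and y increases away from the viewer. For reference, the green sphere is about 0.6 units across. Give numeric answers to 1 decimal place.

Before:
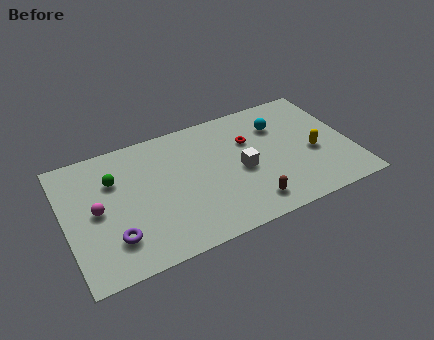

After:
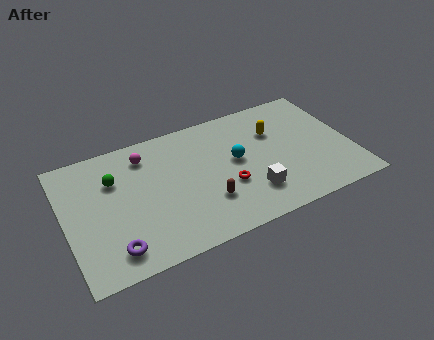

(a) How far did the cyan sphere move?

3.1

The cyan sphere was near (12.0, 6.4) before and (9.4, 4.8) after, so it travelled √(2.6² + 1.6²) ≈ 3.1 units.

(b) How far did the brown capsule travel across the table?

2.5

The brown capsule moved from about (9.7, 1.5) to (7.5, 2.6), a distance of √(2.2² + 1.1²) ≈ 2.5.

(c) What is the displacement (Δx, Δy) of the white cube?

(0.3, -1.8)

From the two frames, the white cube sits at roughly (9.6, 4.0) before and (9.9, 2.2) after.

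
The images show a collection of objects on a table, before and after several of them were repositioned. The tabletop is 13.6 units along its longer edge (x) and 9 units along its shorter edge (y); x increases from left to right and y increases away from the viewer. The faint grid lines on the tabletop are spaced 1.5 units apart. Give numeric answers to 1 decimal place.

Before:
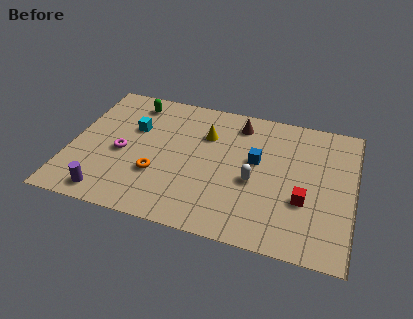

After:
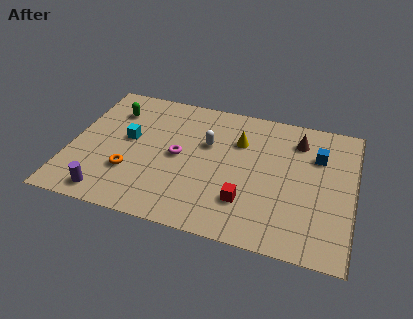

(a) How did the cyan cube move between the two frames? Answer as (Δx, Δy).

(-0.2, -0.8)

From the two frames, the cyan cube sits at roughly (2.9, 5.8) before and (2.7, 5.0) after.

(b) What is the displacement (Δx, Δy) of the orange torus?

(-1.3, -0.2)

From the two frames, the orange torus sits at roughly (4.3, 3.0) before and (3.0, 2.8) after.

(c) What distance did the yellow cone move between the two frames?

1.6

The yellow cone was near (6.4, 6.3) before and (8.0, 6.3) after, so it travelled √(1.6² + 0.0²) ≈ 1.6 units.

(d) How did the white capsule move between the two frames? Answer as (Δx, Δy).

(-2.4, 1.9)

The white capsule was at about (8.9, 3.8) and moved to about (6.5, 5.7).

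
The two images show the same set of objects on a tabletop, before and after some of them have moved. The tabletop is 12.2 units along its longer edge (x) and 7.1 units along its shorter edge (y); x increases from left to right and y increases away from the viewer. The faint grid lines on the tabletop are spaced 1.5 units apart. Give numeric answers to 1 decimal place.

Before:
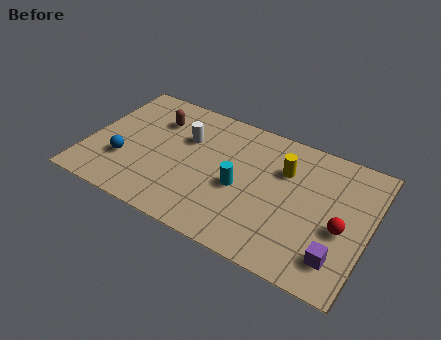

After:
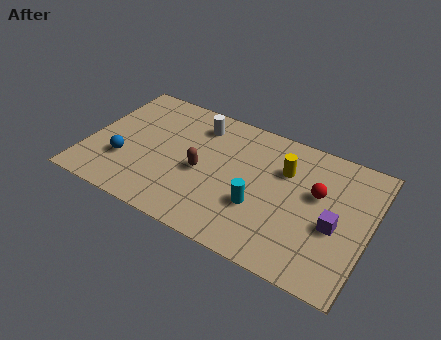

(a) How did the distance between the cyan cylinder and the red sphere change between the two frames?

-1.5

The distance was about 4.4 in the first image and 2.9 in the second, so they moved 1.5 units closer together.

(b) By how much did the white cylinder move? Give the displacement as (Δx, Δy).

(0.4, 1.0)

The white cylinder was at about (4.1, 4.7) and moved to about (4.5, 5.7).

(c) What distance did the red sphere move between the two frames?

1.8

From (11.1, 3.0) to (9.9, 4.3), the red sphere covered √(1.2² + 1.3²) ≈ 1.8 units.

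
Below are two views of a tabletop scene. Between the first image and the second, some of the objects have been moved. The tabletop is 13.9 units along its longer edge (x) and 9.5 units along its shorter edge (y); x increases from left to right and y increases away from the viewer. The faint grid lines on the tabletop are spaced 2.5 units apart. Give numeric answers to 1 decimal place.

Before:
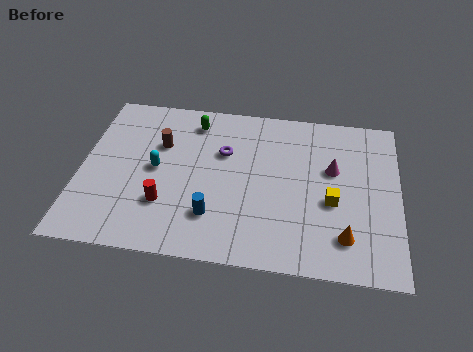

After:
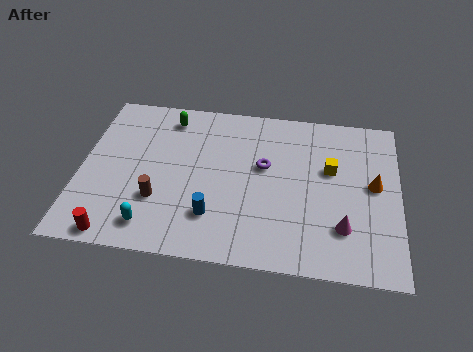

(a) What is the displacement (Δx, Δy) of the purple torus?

(1.8, -0.6)

The purple torus was at about (6.2, 6.2) and moved to about (8.0, 5.6).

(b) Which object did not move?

the blue cylinder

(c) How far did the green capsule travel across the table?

1.1

From (4.8, 7.9) to (3.7, 8.0), the green capsule covered √(1.1² + 0.1²) ≈ 1.1 units.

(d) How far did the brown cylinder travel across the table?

3.3

From (3.4, 6.3) to (3.5, 3.0), the brown cylinder covered √(0.1² + 3.3²) ≈ 3.3 units.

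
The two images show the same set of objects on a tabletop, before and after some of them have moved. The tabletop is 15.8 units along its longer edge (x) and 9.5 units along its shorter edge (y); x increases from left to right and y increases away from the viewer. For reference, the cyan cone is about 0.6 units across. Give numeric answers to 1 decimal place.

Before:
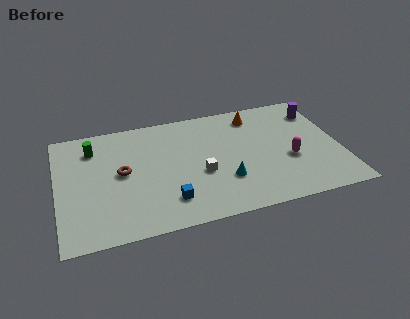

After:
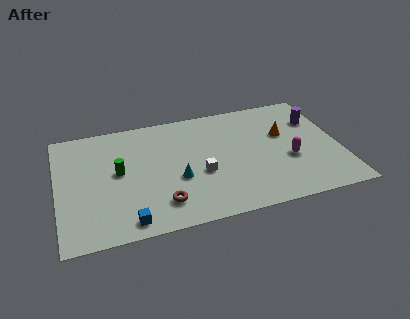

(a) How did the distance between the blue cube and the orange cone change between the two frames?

+2.4

Before: roughly 7.9 units apart; after: 10.3. That's 2.4 units further apart.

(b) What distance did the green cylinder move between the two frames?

2.6

The green cylinder moved from about (2.1, 7.4) to (3.4, 5.1), a distance of √(1.3² + 2.3²) ≈ 2.6.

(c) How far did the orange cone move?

2.5

From (11.3, 7.9) to (12.8, 5.9), the orange cone covered √(1.5² + 2.0²) ≈ 2.5 units.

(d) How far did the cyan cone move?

2.7

The cyan cone moved from about (9.2, 2.9) to (6.6, 3.7), a distance of √(2.6² + 0.8²) ≈ 2.7.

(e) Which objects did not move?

the magenta capsule and the white cube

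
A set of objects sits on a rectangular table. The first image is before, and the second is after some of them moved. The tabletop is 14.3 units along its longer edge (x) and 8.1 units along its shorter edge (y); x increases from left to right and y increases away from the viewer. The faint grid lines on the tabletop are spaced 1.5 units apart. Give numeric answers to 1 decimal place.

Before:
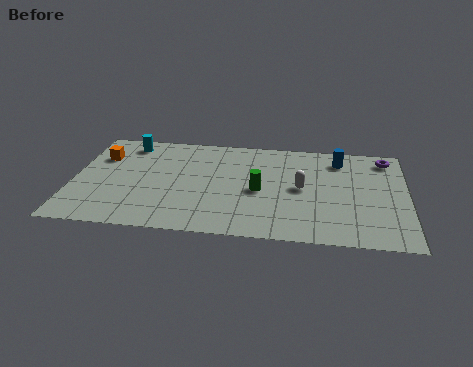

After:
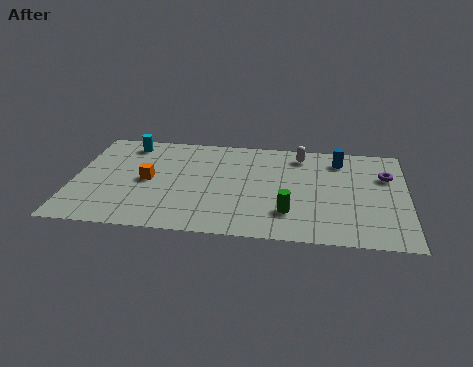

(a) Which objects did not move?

the blue cylinder and the cyan cylinder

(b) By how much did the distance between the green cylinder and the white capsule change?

+2.9

The distance was about 1.8 in the first image and 4.7 in the second, so they moved 2.9 units further apart.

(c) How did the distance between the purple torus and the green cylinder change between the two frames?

-1.0

Before: roughly 6.3 units apart; after: 5.3. That's 1.0 units closer together.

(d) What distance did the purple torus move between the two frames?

1.4

The purple torus moved from about (13.4, 6.9) to (13.4, 5.5), a distance of √(0.0² + 1.4²) ≈ 1.4.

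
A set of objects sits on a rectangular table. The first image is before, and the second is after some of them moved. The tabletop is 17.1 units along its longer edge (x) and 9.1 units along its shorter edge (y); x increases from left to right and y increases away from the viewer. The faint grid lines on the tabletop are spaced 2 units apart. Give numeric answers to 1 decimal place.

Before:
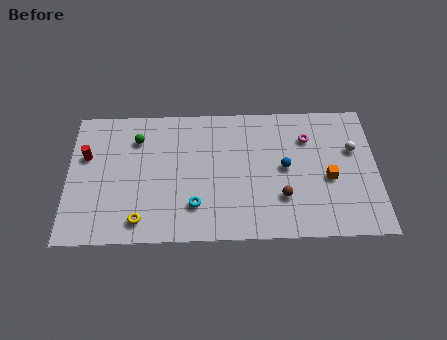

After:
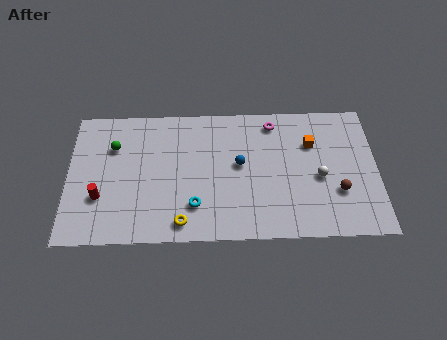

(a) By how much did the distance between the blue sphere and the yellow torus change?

-3.7

They were about 8.7 units apart before and 5.0 after — 3.7 units closer together.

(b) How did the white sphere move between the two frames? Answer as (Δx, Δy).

(-1.9, -1.8)

The white sphere was at about (15.8, 5.8) and moved to about (13.9, 4.0).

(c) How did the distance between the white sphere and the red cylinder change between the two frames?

-2.7

The distance was about 14.8 in the first image and 12.1 in the second, so they moved 2.7 units closer together.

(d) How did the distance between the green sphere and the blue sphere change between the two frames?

-1.4

Before: roughly 8.5 units apart; after: 7.1. That's 1.4 units closer together.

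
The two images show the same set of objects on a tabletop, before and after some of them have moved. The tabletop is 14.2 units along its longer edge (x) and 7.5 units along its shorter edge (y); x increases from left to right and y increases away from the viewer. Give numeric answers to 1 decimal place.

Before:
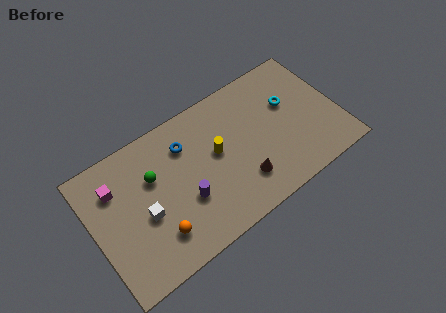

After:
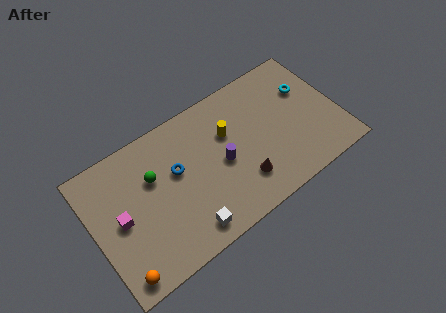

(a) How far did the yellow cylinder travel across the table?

1.1

The yellow cylinder was near (7.2, 4.2) before and (8.0, 4.9) after, so it travelled √(0.8² + 0.7²) ≈ 1.1 units.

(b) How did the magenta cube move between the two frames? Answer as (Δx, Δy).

(0.0, -1.8)

The magenta cube started near (1.5, 5.5) and ended near (1.5, 3.7).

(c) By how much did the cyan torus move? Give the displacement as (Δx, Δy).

(1.1, 0.3)

From the two frames, the cyan torus sits at roughly (11.6, 4.7) before and (12.7, 5.0) after.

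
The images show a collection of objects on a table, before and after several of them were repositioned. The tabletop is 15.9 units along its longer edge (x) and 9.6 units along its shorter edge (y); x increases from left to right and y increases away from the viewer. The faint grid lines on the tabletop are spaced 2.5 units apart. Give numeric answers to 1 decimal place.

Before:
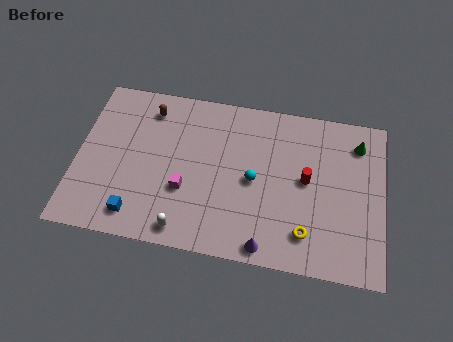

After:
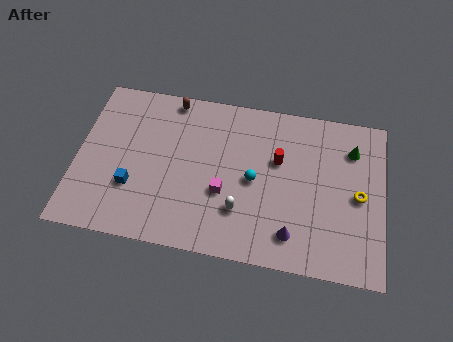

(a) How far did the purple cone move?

1.6

The purple cone was near (10.0, 0.9) before and (11.3, 1.8) after, so it travelled √(1.3² + 0.9²) ≈ 1.6 units.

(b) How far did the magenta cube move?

2.0

The magenta cube moved from about (5.7, 3.4) to (7.7, 3.6), a distance of √(2.0² + 0.2²) ≈ 2.0.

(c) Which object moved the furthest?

the yellow torus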